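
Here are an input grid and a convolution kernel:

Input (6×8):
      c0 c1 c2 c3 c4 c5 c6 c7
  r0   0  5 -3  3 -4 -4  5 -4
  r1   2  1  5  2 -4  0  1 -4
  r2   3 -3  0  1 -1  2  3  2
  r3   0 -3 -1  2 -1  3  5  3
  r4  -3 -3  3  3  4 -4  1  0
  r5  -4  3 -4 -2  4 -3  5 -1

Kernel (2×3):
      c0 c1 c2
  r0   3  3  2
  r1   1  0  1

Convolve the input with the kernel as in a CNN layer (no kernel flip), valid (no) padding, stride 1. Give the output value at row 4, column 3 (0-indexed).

8

The receptive field on the input at this output position is [3 4 -4 / -2 4 -3]. Elementwise product with the kernel and sum: 3·3 + 4·3 + -4·2 + -2·1 + -3·1.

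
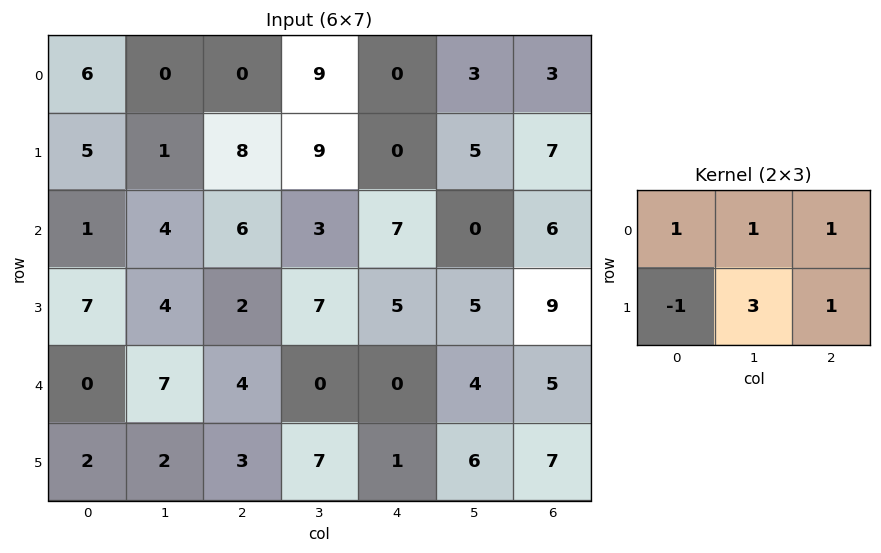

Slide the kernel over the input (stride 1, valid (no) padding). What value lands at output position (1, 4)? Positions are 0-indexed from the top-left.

11

The receptive field on the input at this output position is [0 5 7 / 7 0 6]. Elementwise product with the kernel and sum: 0·1 + 5·1 + 7·1 + 7·-1 + 0·3 + 6·1.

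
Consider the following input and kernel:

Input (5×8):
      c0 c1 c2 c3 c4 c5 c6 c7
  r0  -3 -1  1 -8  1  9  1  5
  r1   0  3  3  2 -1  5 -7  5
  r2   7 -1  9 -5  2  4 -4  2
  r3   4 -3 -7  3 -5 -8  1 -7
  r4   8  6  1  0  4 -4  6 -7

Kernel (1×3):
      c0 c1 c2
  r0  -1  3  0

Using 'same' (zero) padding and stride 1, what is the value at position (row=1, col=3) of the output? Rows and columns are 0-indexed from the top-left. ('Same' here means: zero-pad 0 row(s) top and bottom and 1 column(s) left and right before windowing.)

The receptive field on the zero-padded input at this output position is [3 2 -1]. Elementwise product with the kernel and sum: 3·-1 + 2·3.

3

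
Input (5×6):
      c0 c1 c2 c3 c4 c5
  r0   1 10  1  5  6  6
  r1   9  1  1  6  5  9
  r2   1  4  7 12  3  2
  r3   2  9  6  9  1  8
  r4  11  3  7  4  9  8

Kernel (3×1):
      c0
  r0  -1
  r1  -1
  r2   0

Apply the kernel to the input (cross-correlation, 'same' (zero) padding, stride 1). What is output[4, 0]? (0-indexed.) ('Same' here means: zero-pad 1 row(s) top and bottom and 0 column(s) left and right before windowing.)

The receptive field on the zero-padded input at this output position is [2 / 11 / 0]. Elementwise product with the kernel and sum: 2·-1 + 11·-1.

-13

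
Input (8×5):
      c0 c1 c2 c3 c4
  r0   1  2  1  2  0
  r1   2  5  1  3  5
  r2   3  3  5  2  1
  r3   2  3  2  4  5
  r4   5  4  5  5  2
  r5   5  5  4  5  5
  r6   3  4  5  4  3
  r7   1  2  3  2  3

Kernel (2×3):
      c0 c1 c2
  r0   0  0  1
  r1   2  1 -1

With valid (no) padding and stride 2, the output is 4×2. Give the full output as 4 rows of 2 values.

Output[0,0]: The receptive field on the input at this output position is [1 2 1 / 2 5 1]. Elementwise product with the kernel and sum: 1·1 + 2·2 + 5·1 + 1·-1.
Output[0,1]: The receptive field on the input at this output position is [1 2 0 / 1 3 5]. Elementwise product with the kernel and sum: 0·1 + 1·2 + 3·1 + 5·-1.

9 0
10 4
16 10
6 8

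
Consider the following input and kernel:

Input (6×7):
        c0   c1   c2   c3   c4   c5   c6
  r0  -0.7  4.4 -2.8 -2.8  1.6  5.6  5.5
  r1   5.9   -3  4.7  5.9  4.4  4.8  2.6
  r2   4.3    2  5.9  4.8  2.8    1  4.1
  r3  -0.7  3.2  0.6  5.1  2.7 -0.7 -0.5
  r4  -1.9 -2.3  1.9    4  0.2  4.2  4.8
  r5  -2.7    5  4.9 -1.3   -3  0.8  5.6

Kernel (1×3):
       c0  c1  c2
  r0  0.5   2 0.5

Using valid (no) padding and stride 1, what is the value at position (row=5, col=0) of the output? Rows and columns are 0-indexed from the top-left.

11.1

The receptive field on the input at this output position is [-2.7 5 4.9]. Elementwise product with the kernel and sum: -2.7·0.5 + 5·2 + 4.9·0.5.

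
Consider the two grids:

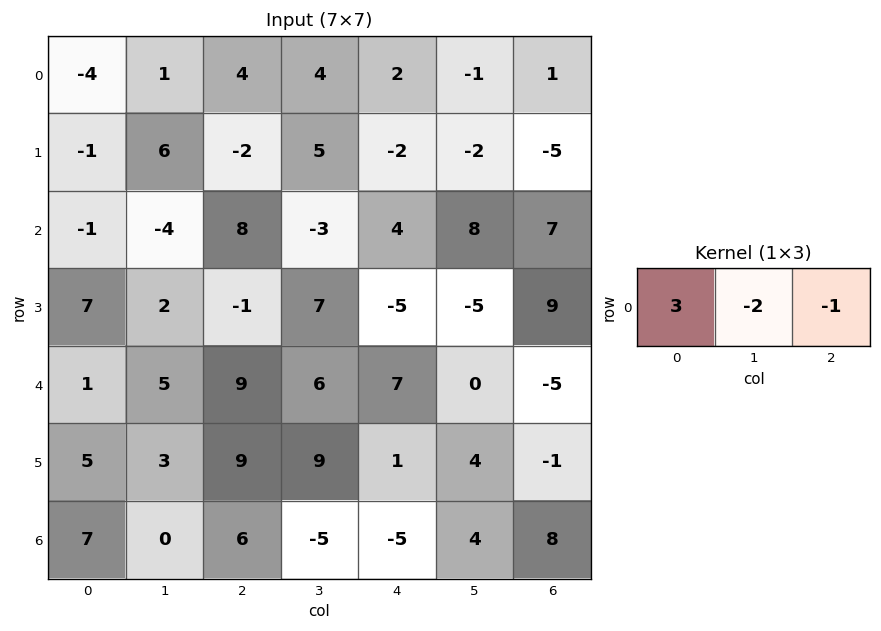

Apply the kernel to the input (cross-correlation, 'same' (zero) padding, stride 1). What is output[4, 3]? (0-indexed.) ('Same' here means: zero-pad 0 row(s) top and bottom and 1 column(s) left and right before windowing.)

8

The receptive field on the zero-padded input at this output position is [9 6 7]. Elementwise product with the kernel and sum: 9·3 + 6·-2 + 7·-1.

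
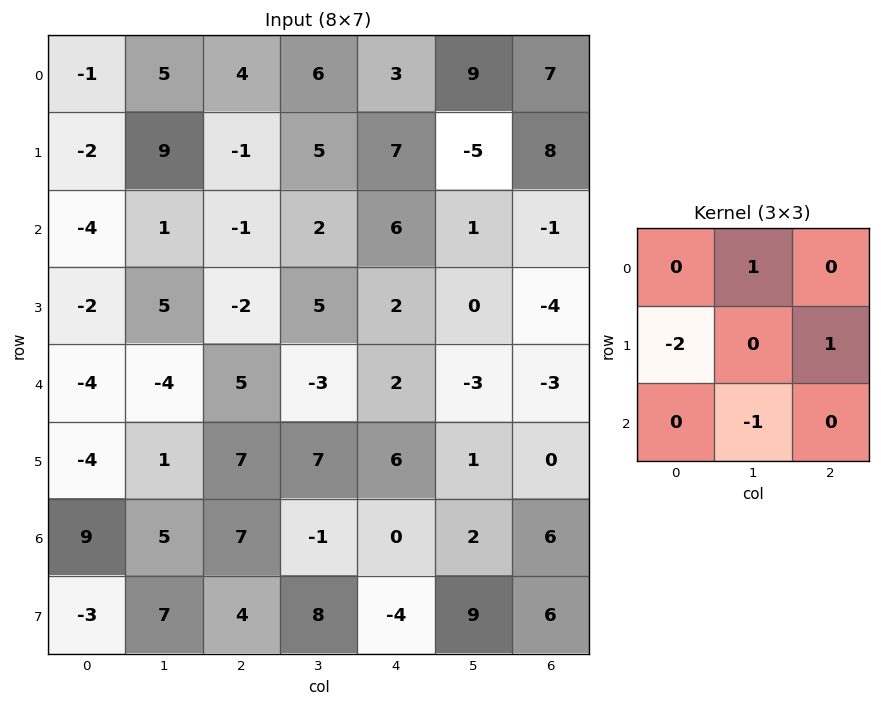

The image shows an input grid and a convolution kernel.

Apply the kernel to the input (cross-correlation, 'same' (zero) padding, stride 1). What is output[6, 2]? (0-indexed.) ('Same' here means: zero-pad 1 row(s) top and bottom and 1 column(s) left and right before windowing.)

The receptive field on the zero-padded input at this output position is [1 7 7 / 5 7 -1 / 7 4 8]. Elementwise product with the kernel and sum: 7·1 + 5·-2 + -1·1 + 4·-1.

-8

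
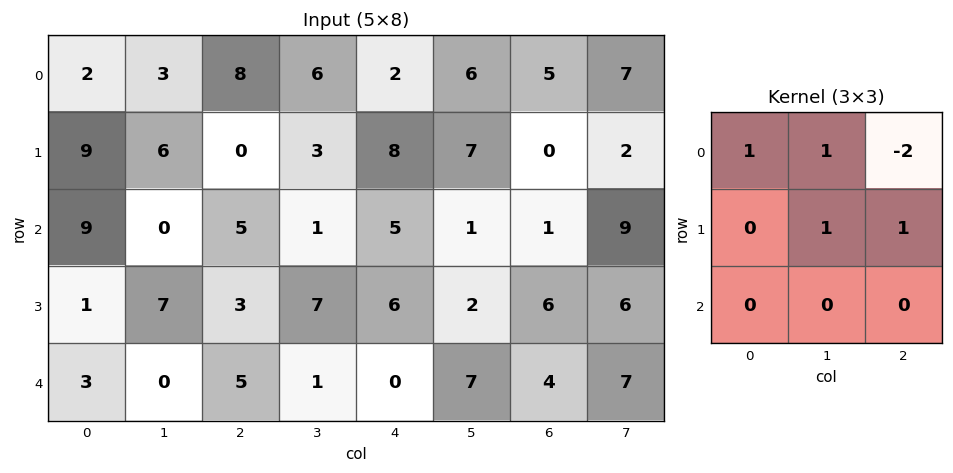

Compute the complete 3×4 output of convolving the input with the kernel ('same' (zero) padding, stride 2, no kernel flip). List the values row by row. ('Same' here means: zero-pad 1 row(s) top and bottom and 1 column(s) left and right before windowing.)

Output[0,0]: The receptive field on the zero-padded input at this output position is [0 0 0 / 0 2 3 / 0 9 6]. Elementwise product with the kernel and sum: 0·1 + 0·1 + 0·-2 + 2·1 + 3·1.

5 14 8 12
6 6 3 13
-10 2 16 7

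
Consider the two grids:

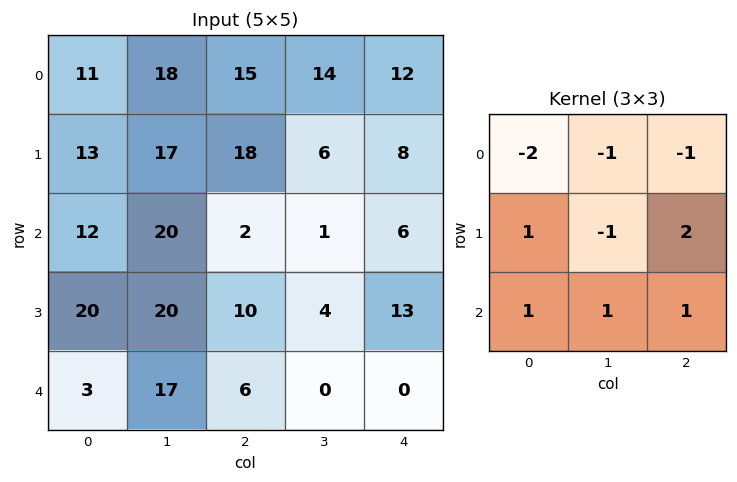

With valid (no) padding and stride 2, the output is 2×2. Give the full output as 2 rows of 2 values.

11 -19
0 27

Output[0,0]: The receptive field on the input at this output position is [11 18 15 / 13 17 18 / 12 20 2]. Elementwise product with the kernel and sum: 11·-2 + 18·-1 + 15·-1 + 13·1 + 17·-1 + 18·2 + 12·1 + 20·1 + 2·1.
Output[0,1]: The receptive field on the input at this output position is [15 14 12 / 18 6 8 / 2 1 6]. Elementwise product with the kernel and sum: 15·-2 + 14·-1 + 12·-1 + 18·1 + 6·-1 + 8·2 + 2·1 + 1·1 + 6·1.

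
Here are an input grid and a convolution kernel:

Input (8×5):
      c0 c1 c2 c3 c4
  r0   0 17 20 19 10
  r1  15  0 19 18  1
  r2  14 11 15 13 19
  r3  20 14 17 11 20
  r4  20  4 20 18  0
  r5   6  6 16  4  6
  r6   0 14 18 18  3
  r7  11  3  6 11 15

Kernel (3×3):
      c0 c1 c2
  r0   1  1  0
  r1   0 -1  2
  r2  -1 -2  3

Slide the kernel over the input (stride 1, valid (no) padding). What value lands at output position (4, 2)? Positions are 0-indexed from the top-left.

1

The receptive field on the input at this output position is [20 18 0 / 16 4 6 / 18 18 3]. Elementwise product with the kernel and sum: 20·1 + 18·1 + 4·-1 + 6·2 + 18·-1 + 18·-2 + 3·3.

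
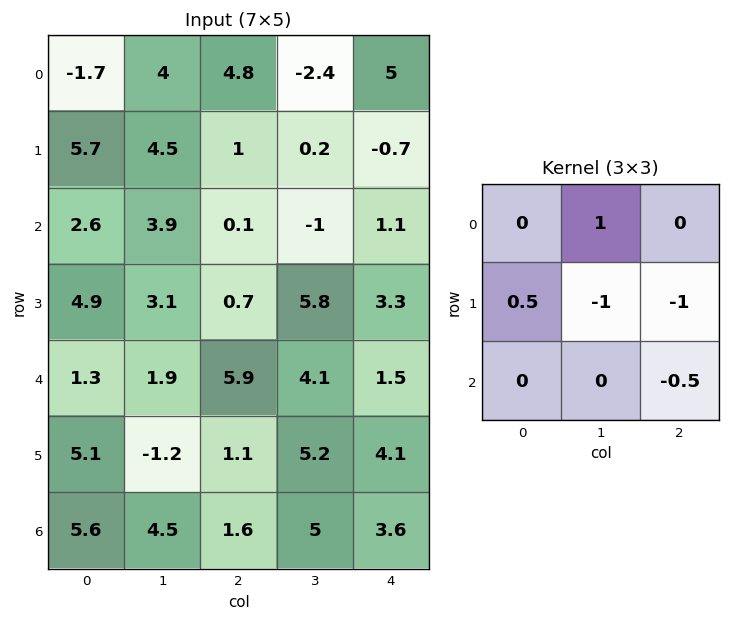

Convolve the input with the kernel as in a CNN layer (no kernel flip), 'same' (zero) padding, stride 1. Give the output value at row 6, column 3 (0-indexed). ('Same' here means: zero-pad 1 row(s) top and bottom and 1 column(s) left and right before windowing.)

-2.6

The receptive field on the zero-padded input at this output position is [1.1 5.2 4.1 / 1.6 5 3.6 / 0 0 0]. Elementwise product with the kernel and sum: 5.2·1 + 1.6·0.5 + 5·-1 + 3.6·-1 + 0·-0.5.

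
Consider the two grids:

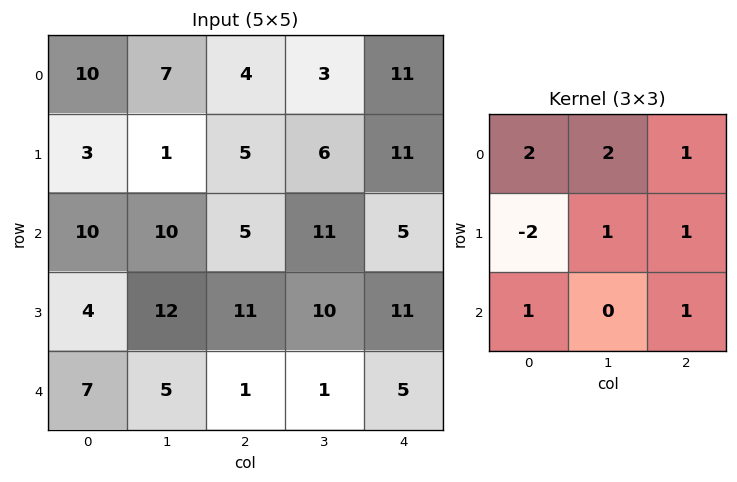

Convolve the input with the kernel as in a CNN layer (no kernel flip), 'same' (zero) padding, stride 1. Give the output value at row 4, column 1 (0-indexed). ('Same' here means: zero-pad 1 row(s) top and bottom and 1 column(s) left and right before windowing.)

The receptive field on the zero-padded input at this output position is [4 12 11 / 7 5 1 / 0 0 0]. Elementwise product with the kernel and sum: 4·2 + 12·2 + 11·1 + 7·-2 + 5·1 + 1·1 + 0·1 + 0·1.

35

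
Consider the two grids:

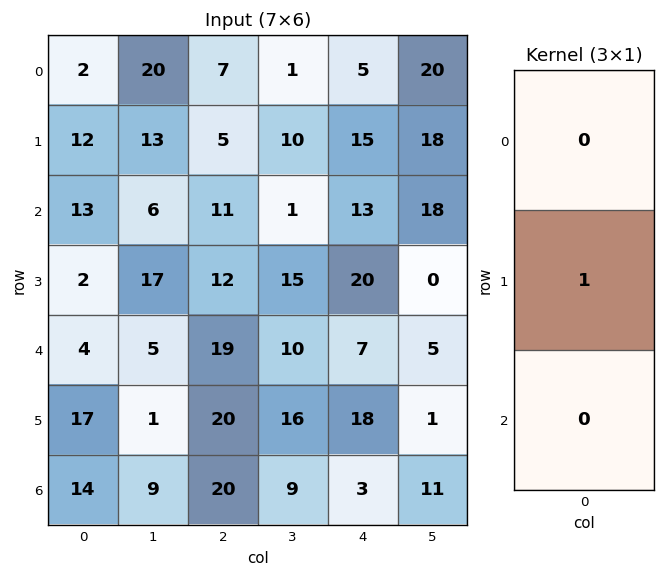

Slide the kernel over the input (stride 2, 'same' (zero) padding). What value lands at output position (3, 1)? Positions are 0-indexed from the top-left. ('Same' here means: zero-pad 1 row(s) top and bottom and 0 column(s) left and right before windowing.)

The receptive field on the zero-padded input at this output position is [20 / 20 / 0]. Elementwise product with the kernel and sum: 20·1.

20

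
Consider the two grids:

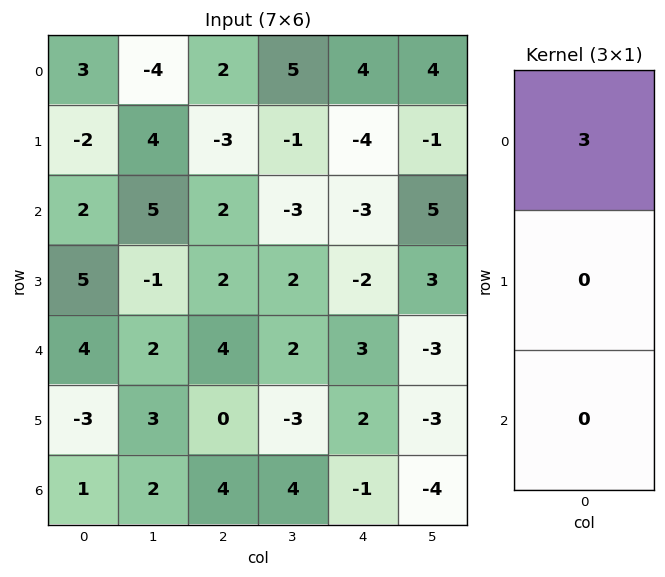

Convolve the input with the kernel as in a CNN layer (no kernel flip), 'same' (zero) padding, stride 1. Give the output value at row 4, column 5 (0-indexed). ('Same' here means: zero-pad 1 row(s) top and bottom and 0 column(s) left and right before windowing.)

The receptive field on the zero-padded input at this output position is [3 / -3 / -3]. Elementwise product with the kernel and sum: 3·3.

9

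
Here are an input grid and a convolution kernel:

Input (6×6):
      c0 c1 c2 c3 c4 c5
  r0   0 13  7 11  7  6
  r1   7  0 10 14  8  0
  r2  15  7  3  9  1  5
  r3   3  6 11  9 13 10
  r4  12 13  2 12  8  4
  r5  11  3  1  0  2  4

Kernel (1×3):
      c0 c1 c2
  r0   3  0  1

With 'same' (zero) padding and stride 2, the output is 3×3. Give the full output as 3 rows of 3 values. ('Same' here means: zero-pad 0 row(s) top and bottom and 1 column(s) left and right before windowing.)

13 50 39
7 30 32
13 51 40

Output[0,0]: The receptive field on the zero-padded input at this output position is [0 0 13]. Elementwise product with the kernel and sum: 0·3 + 13·1.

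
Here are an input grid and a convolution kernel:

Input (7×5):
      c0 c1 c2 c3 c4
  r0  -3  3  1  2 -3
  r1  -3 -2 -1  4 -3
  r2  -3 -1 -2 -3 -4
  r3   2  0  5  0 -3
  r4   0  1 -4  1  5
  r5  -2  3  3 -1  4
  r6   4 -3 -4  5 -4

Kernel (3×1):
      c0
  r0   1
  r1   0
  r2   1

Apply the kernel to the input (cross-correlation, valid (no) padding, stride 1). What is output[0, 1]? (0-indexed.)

2

The receptive field on the input at this output position is [3 / -2 / -1]. Elementwise product with the kernel and sum: 3·1 + -1·1.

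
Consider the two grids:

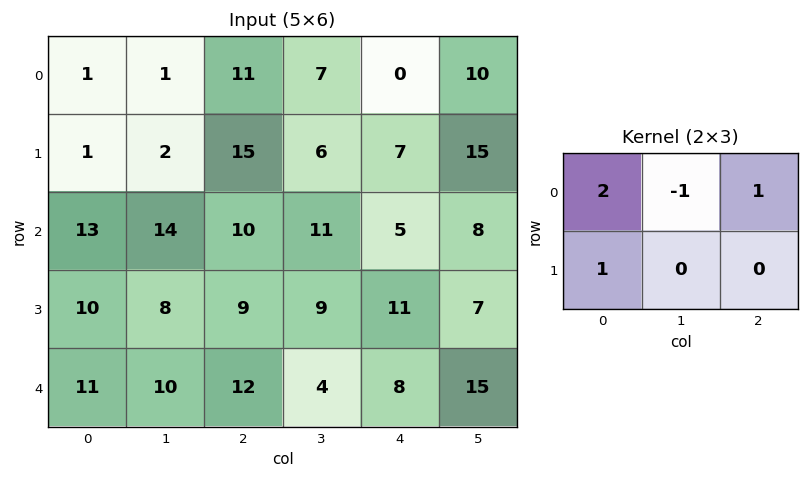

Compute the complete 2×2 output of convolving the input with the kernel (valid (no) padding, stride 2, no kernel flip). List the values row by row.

Output[0,0]: The receptive field on the input at this output position is [1 1 11 / 1 2 15]. Elementwise product with the kernel and sum: 1·2 + 1·-1 + 11·1 + 1·1.
Output[0,1]: The receptive field on the input at this output position is [11 7 0 / 15 6 7]. Elementwise product with the kernel and sum: 11·2 + 7·-1 + 0·1 + 15·1.

13 30
32 23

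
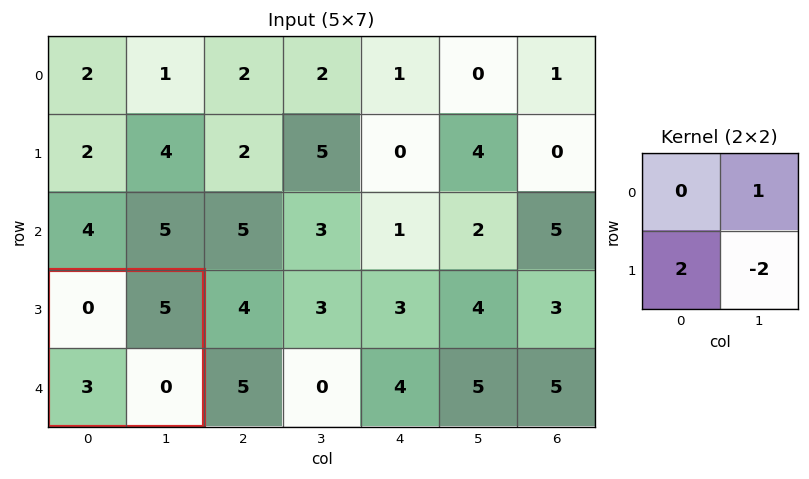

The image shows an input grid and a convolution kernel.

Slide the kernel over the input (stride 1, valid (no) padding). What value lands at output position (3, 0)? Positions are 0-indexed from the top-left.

11

The receptive field on the input at this output position is [0 5 / 3 0]. Elementwise product with the kernel and sum: 5·1 + 3·2 + 0·-2.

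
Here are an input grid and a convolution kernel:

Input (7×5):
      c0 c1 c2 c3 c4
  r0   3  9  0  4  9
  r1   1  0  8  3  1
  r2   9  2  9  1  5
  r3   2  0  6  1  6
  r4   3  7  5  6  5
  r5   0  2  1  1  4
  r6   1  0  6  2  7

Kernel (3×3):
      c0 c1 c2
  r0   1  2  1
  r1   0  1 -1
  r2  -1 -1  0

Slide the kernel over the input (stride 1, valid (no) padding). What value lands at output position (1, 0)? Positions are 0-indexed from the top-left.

0

The receptive field on the input at this output position is [1 0 8 / 9 2 9 / 2 0 6]. Elementwise product with the kernel and sum: 1·1 + 0·2 + 8·1 + 2·1 + 9·-1 + 2·-1 + 0·-1.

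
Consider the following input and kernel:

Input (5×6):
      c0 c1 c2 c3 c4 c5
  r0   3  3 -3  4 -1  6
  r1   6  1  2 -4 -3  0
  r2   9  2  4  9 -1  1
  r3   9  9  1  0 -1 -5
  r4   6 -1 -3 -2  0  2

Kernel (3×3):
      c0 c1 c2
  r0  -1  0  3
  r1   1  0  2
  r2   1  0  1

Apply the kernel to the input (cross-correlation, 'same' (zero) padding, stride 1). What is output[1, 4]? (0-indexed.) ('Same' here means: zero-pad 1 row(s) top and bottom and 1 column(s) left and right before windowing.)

The receptive field on the zero-padded input at this output position is [4 -1 6 / -4 -3 0 / 9 -1 1]. Elementwise product with the kernel and sum: 4·-1 + 6·3 + -4·1 + 0·2 + 9·1 + 1·1.

20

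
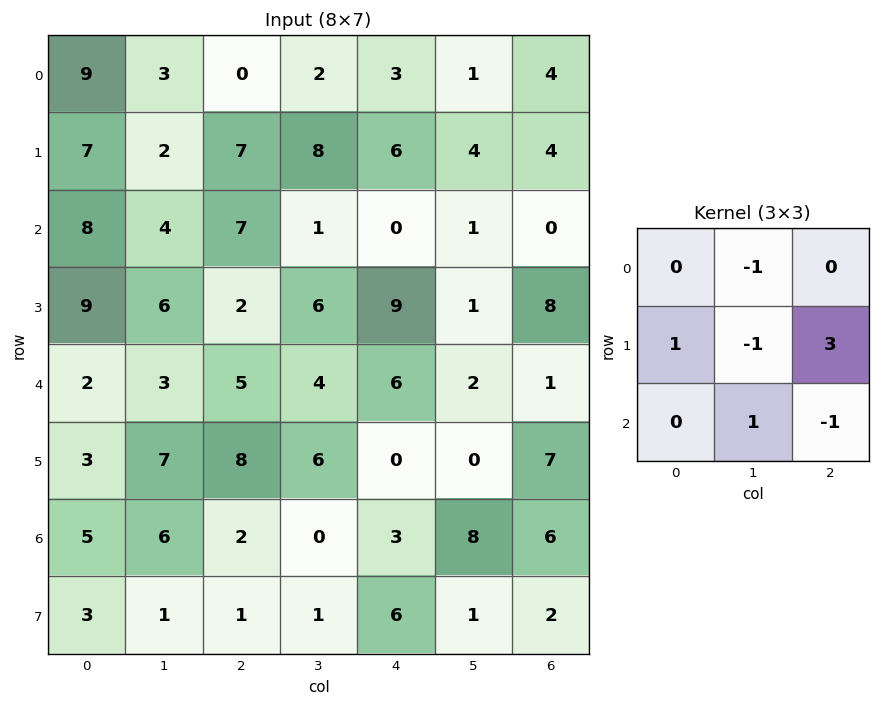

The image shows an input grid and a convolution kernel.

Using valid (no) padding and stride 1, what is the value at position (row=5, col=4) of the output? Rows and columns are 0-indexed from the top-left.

12

The receptive field on the input at this output position is [0 0 7 / 3 8 6 / 6 1 2]. Elementwise product with the kernel and sum: 0·-1 + 3·1 + 8·-1 + 6·3 + 1·1 + 2·-1.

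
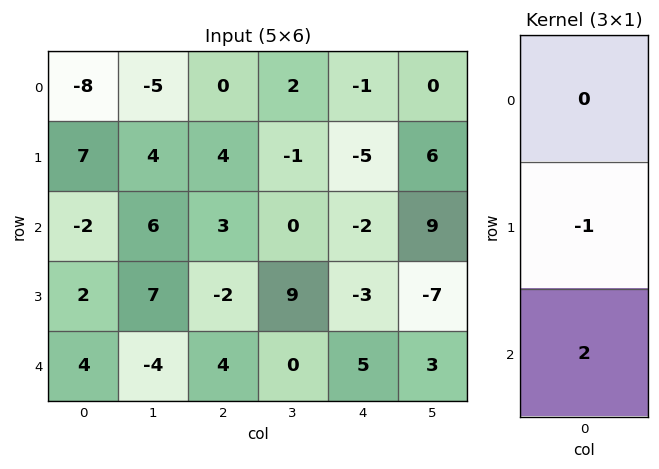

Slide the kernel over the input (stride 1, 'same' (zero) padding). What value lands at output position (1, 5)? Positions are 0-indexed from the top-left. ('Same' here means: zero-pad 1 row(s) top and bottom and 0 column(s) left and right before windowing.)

The receptive field on the zero-padded input at this output position is [0 / 6 / 9]. Elementwise product with the kernel and sum: 6·-1 + 9·2.

12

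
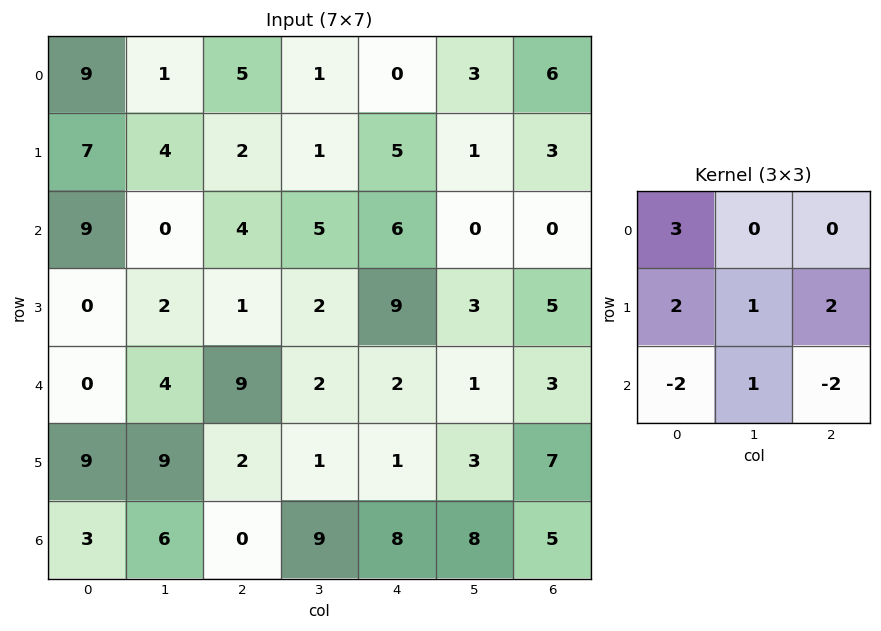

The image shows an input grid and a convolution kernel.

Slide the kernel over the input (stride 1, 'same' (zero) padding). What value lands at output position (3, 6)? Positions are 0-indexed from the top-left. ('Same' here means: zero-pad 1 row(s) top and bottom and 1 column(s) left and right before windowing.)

12

The receptive field on the zero-padded input at this output position is [0 0 0 / 3 5 0 / 1 3 0]. Elementwise product with the kernel and sum: 0·3 + 3·2 + 5·1 + 0·2 + 1·-2 + 3·1 + 0·-2.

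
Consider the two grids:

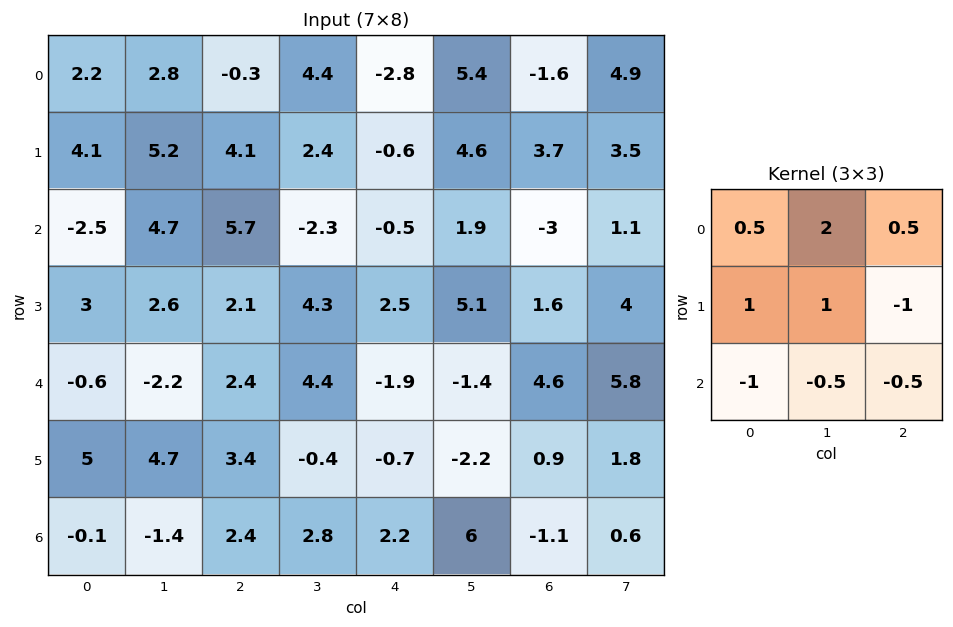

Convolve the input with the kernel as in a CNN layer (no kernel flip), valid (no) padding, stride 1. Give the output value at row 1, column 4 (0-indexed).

The receptive field on the input at this output position is [-0.6 4.6 3.7 / -0.5 1.9 -3 / 2.5 5.1 1.6]. Elementwise product with the kernel and sum: -0.6·0.5 + 4.6·2 + 3.7·0.5 + -0.5·1 + 1.9·1 + -3·-1 + 2.5·-1 + 5.1·-0.5 + 1.6·-0.5.

9.3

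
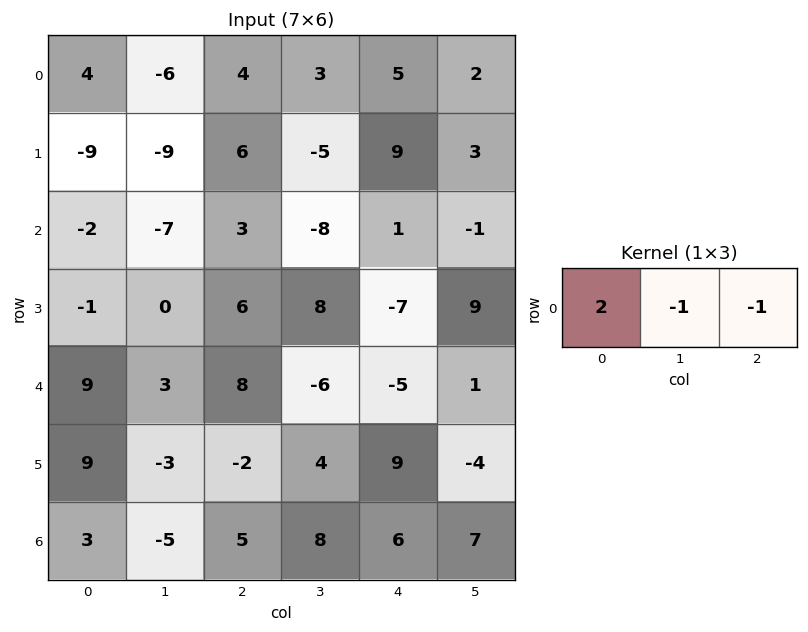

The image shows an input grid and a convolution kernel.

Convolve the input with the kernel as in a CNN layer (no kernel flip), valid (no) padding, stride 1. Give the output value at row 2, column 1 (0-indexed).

-9

The receptive field on the input at this output position is [-7 3 -8]. Elementwise product with the kernel and sum: -7·2 + 3·-1 + -8·-1.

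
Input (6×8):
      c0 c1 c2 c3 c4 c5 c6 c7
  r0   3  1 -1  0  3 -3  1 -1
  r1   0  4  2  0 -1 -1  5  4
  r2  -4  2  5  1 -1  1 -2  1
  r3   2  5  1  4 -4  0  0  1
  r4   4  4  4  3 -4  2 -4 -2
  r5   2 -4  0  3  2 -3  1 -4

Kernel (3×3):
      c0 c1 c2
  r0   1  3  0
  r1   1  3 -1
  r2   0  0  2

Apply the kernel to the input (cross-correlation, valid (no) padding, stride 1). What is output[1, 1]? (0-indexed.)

34

The receptive field on the input at this output position is [4 2 0 / 2 5 1 / 5 1 4]. Elementwise product with the kernel and sum: 4·1 + 2·3 + 2·1 + 5·3 + 1·-1 + 4·2.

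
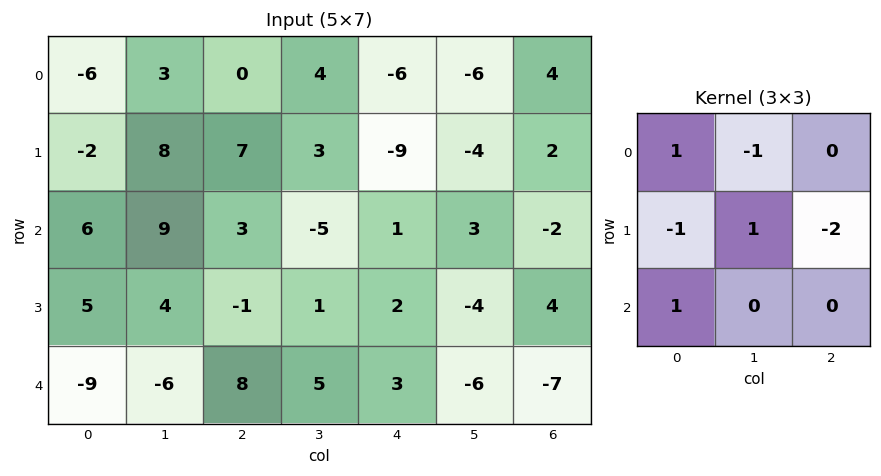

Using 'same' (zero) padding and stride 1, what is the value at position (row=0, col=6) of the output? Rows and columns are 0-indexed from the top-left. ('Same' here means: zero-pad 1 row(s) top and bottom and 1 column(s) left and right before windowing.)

The receptive field on the zero-padded input at this output position is [0 0 0 / -6 4 0 / -4 2 0]. Elementwise product with the kernel and sum: 0·1 + 0·-1 + -6·-1 + 4·1 + 0·-2 + -4·1.

6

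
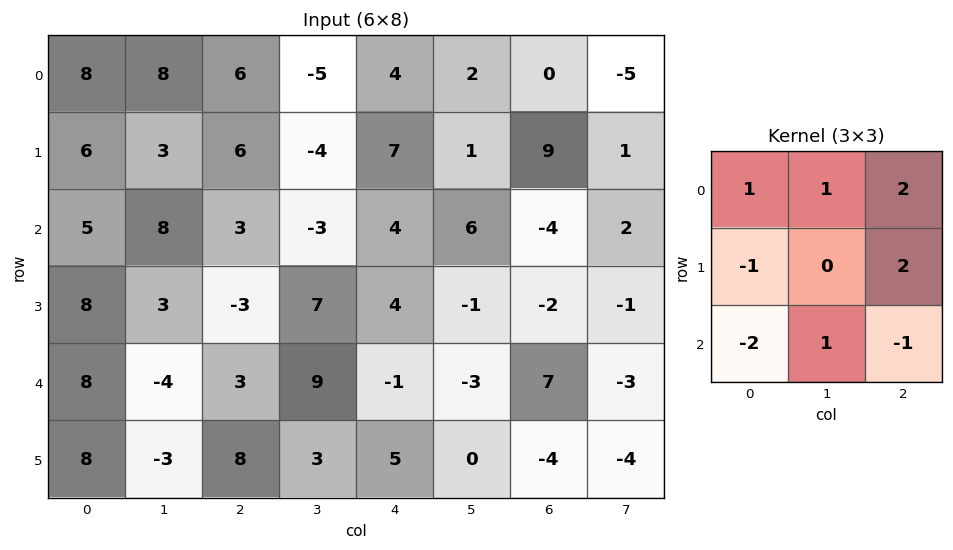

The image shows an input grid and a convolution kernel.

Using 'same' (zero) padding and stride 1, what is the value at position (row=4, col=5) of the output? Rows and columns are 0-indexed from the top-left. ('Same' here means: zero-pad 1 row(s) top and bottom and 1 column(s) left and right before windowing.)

8

The receptive field on the zero-padded input at this output position is [4 -1 -2 / -1 -3 7 / 5 0 -4]. Elementwise product with the kernel and sum: 4·1 + -1·1 + -2·2 + -1·-1 + 7·2 + 5·-2 + 0·1 + -4·-1.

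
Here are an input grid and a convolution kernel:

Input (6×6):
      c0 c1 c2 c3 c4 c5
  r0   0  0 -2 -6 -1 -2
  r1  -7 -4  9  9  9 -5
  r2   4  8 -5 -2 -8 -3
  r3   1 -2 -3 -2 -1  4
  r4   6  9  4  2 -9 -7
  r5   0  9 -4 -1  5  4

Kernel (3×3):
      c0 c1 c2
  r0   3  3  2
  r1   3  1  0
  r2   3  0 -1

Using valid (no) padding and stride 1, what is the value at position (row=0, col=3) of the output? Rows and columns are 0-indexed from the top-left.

The receptive field on the input at this output position is [-6 -1 -2 / 9 9 -5 / -2 -8 -3]. Elementwise product with the kernel and sum: -6·3 + -1·3 + -2·2 + 9·3 + 9·1 + -2·3 + -3·-1.

8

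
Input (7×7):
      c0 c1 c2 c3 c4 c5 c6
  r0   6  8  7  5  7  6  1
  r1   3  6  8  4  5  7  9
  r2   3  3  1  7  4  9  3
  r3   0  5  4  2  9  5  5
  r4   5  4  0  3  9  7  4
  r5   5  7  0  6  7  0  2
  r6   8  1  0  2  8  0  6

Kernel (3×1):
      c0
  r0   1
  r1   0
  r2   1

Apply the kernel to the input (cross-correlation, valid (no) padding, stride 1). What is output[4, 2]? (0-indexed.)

0

The receptive field on the input at this output position is [0 / 0 / 0]. Elementwise product with the kernel and sum: 0·1 + 0·1.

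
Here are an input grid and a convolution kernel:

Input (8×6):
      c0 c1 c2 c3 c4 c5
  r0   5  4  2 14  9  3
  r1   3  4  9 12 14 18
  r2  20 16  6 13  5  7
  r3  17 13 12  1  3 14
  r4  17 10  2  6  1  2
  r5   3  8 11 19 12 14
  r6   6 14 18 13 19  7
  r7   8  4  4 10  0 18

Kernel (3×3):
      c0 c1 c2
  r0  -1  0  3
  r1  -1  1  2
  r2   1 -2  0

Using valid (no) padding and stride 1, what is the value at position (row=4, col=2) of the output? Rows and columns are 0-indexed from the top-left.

25

The receptive field on the input at this output position is [2 6 1 / 11 19 12 / 18 13 19]. Elementwise product with the kernel and sum: 2·-1 + 1·3 + 11·-1 + 19·1 + 12·2 + 18·1 + 13·-2.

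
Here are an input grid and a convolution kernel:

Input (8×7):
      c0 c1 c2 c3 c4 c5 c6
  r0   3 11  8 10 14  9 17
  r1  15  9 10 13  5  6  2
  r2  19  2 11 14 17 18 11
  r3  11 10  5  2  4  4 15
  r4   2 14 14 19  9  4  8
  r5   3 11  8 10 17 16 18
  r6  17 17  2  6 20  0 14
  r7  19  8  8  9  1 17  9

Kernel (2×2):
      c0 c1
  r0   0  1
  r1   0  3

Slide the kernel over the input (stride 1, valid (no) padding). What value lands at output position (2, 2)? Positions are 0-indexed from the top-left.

The receptive field on the input at this output position is [11 14 / 5 2]. Elementwise product with the kernel and sum: 14·1 + 2·3.

20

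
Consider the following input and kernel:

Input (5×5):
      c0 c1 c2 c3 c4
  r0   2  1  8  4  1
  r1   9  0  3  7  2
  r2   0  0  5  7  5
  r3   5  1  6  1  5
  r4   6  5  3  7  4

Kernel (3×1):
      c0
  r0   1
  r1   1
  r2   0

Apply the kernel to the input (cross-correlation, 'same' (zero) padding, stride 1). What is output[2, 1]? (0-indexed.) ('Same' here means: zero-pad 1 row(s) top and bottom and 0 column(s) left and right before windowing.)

0

The receptive field on the zero-padded input at this output position is [0 / 0 / 1]. Elementwise product with the kernel and sum: 0·1 + 0·1.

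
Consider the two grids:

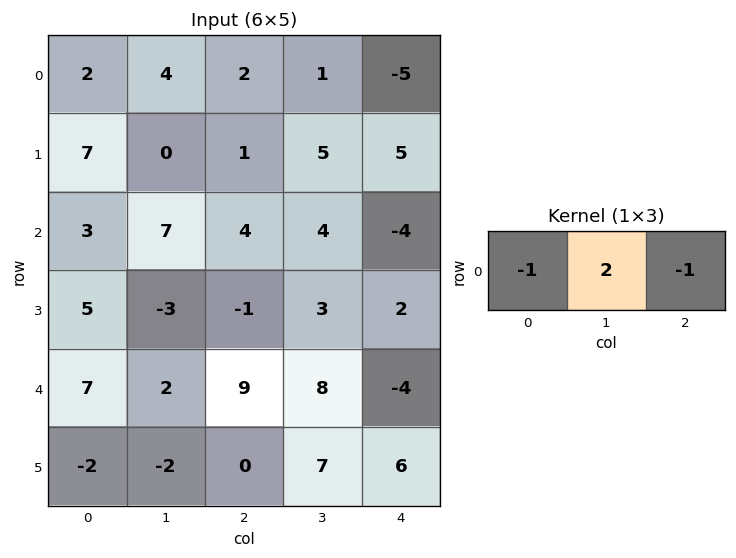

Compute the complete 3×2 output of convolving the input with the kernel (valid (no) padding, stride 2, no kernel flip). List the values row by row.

4 5
7 8
-12 11

Output[0,0]: The receptive field on the input at this output position is [2 4 2]. Elementwise product with the kernel and sum: 2·-1 + 4·2 + 2·-1.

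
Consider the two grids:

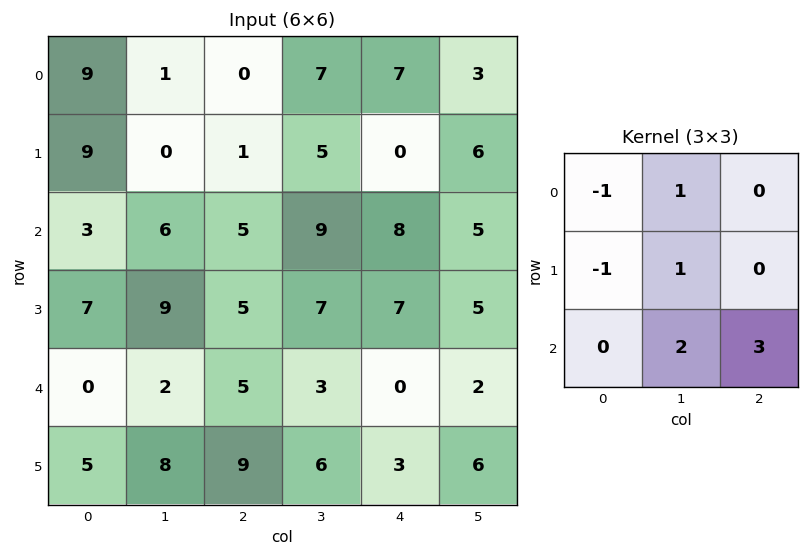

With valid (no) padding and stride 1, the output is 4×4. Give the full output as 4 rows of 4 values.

10 37 53 26
27 31 43 23
24 14 12 5
47 35 21 21

Output[0,0]: The receptive field on the input at this output position is [9 1 0 / 9 0 1 / 3 6 5]. Elementwise product with the kernel and sum: 9·-1 + 1·1 + 9·-1 + 0·1 + 6·2 + 5·3.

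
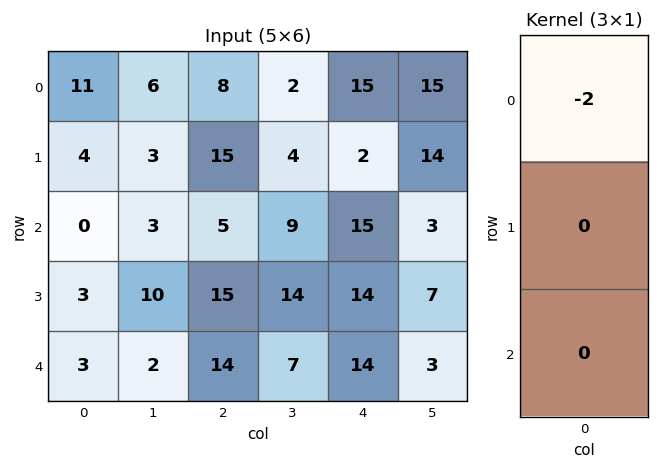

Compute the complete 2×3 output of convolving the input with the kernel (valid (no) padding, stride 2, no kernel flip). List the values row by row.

-22 -16 -30
0 -10 -30

Output[0,0]: The receptive field on the input at this output position is [11 / 4 / 0]. Elementwise product with the kernel and sum: 11·-2.
Output[0,1]: The receptive field on the input at this output position is [8 / 15 / 5]. Elementwise product with the kernel and sum: 8·-2.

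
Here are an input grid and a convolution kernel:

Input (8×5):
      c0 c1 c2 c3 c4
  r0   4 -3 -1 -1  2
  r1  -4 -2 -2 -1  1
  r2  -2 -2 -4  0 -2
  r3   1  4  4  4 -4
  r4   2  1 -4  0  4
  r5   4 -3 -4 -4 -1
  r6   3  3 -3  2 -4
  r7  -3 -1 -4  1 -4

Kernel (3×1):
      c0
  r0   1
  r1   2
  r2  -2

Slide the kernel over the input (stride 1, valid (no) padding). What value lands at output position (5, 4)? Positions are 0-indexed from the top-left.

The receptive field on the input at this output position is [-1 / -4 / -4]. Elementwise product with the kernel and sum: -1·1 + -4·2 + -4·-2.

-1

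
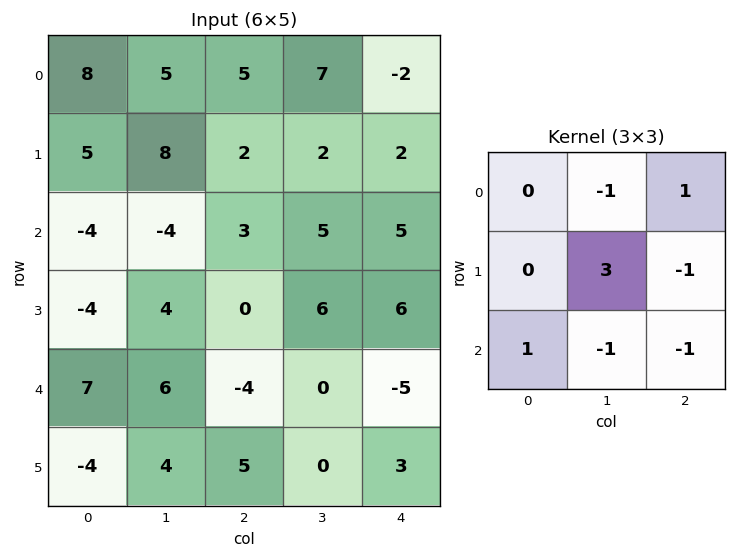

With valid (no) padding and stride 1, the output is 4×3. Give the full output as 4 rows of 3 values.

Output[0,0]: The receptive field on the input at this output position is [8 5 5 / 5 8 2 / -4 -4 3]. Elementwise product with the kernel and sum: 5·-1 + 5·1 + 8·3 + 2·-1 + -4·1 + -4·-1 + 3·-1.
Output[0,1]: The receptive field on the input at this output position is [5 5 7 / 8 2 2 / -4 3 5]. Elementwise product with the kernel and sum: 5·-1 + 7·1 + 2·3 + 2·-1 + -4·1 + 3·-1 + 5·-1.

19 -6 -12
-29 2 -2
24 6 13
5 -7 7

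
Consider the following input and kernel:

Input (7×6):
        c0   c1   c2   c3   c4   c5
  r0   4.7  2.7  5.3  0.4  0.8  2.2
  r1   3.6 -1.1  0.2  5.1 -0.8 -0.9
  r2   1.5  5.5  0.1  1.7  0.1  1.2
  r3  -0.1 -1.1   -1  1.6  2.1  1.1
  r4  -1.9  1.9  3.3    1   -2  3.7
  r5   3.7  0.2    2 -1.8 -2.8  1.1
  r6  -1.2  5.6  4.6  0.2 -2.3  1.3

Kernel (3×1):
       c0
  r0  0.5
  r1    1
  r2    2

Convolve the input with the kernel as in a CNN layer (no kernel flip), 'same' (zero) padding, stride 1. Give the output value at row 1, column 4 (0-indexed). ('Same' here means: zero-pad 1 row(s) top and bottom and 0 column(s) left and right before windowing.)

The receptive field on the zero-padded input at this output position is [0.8 / -0.8 / 0.1]. Elementwise product with the kernel and sum: 0.8·0.5 + -0.8·1 + 0.1·2.

-0.2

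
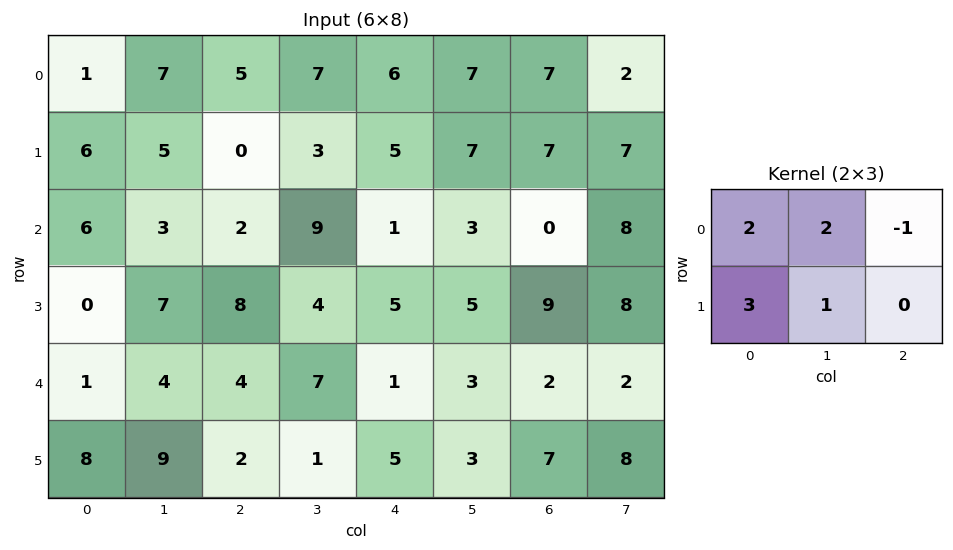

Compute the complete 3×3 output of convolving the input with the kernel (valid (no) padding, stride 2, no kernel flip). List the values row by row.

34 21 41
23 49 28
39 28 24

Output[0,0]: The receptive field on the input at this output position is [1 7 5 / 6 5 0]. Elementwise product with the kernel and sum: 1·2 + 7·2 + 5·-1 + 6·3 + 5·1.
Output[0,1]: The receptive field on the input at this output position is [5 7 6 / 0 3 5]. Elementwise product with the kernel and sum: 5·2 + 7·2 + 6·-1 + 0·3 + 3·1.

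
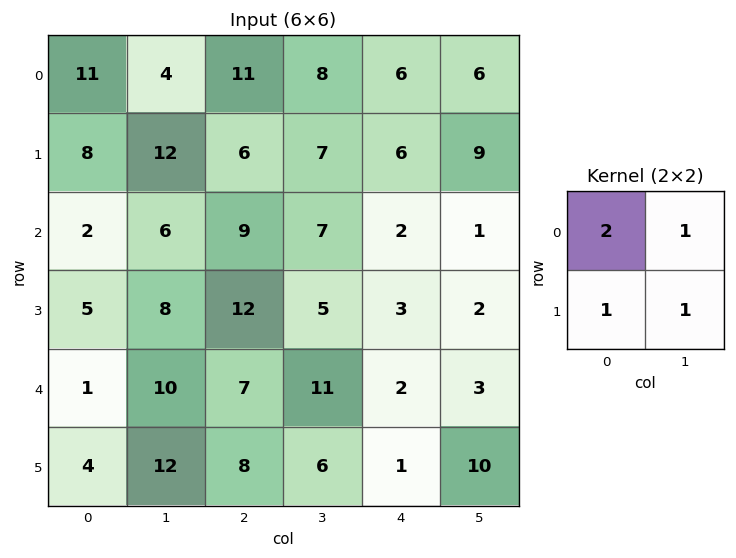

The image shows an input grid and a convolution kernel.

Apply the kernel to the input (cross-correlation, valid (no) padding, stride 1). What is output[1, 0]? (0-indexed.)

36

The receptive field on the input at this output position is [8 12 / 2 6]. Elementwise product with the kernel and sum: 8·2 + 12·1 + 2·1 + 6·1.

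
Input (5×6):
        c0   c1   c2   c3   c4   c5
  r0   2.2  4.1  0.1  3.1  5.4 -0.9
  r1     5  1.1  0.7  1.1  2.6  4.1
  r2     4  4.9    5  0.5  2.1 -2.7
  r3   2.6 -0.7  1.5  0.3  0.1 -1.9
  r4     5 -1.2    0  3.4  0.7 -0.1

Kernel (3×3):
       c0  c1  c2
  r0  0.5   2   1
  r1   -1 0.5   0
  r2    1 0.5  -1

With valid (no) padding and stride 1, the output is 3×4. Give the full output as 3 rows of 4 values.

Output[0,0]: The receptive field on the input at this output position is [2.2 4.1 0.1 / 5 1.1 0.7 / 4 4.9 5]. Elementwise product with the kernel and sum: 2.2·0.5 + 4.1·2 + 0.1·1 + 5·-1 + 1.1·0.5 + 4·1 + 4.9·0.5 + 5·-1.
Output[0,1]: The receptive field on the input at this output position is [4.1 0.1 3.1 / 1.1 0.7 1.1 / 4.9 5 0.5]. Elementwise product with the kernel and sum: 4.1·0.5 + 0.1·2 + 3.1·1 + 1.1·-1 + 0.7·0.5 + 4.9·1 + 5·0.5 + 0.5·-1.

6.4 11.5 14.65 15.9
4.6 0.4 1.95 12.65
18.25 9.8 5.25 5.35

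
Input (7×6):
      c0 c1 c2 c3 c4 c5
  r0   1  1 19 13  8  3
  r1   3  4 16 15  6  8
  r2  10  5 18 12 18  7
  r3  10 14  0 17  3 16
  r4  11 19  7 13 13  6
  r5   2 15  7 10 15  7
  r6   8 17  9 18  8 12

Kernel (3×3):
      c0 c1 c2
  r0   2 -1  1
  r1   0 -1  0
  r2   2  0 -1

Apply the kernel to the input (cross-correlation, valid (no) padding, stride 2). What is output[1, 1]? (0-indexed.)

26

The receptive field on the input at this output position is [18 12 18 / 0 17 3 / 7 13 13]. Elementwise product with the kernel and sum: 18·2 + 12·-1 + 18·1 + 17·-1 + 7·2 + 13·-1.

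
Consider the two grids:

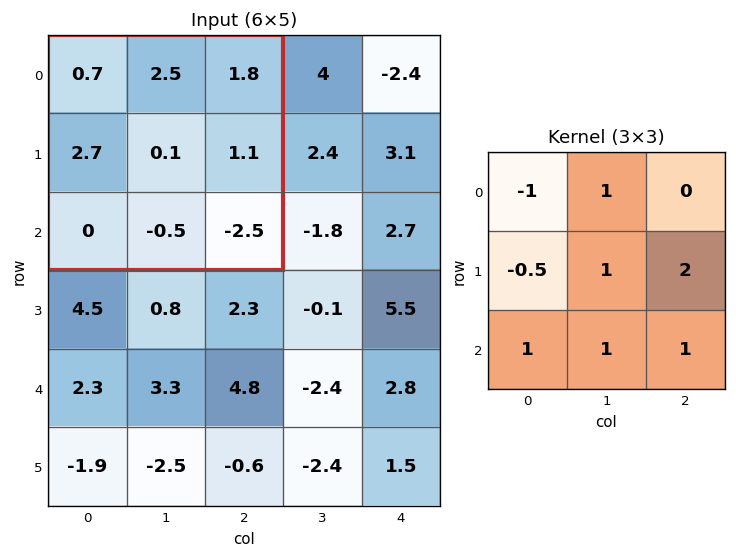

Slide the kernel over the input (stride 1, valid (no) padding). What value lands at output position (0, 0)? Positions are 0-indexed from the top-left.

The receptive field on the input at this output position is [0.7 2.5 1.8 / 2.7 0.1 1.1 / 0 -0.5 -2.5]. Elementwise product with the kernel and sum: 0.7·-1 + 2.5·1 + 2.7·-0.5 + 0.1·1 + 1.1·2 + 0·1 + -0.5·1 + -2.5·1.

-0.25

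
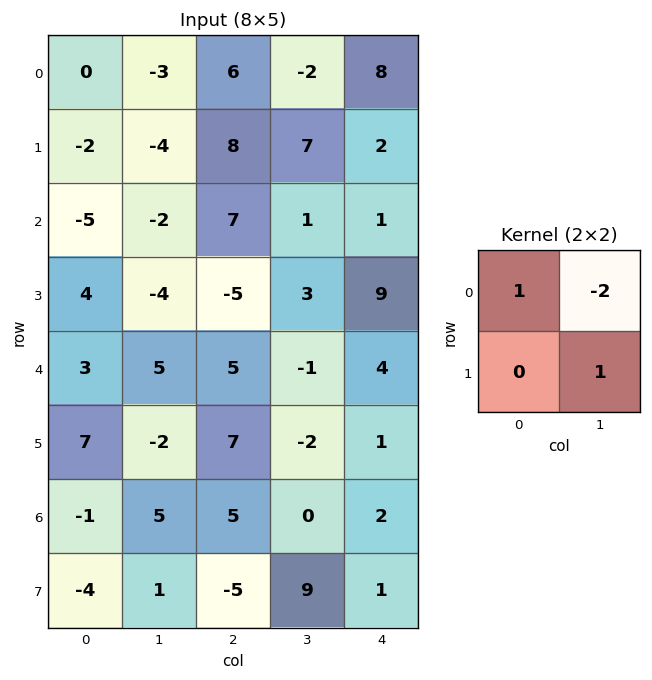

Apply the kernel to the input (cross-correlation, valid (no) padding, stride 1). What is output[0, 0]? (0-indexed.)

2

The receptive field on the input at this output position is [0 -3 / -2 -4]. Elementwise product with the kernel and sum: 0·1 + -3·-2 + -4·1.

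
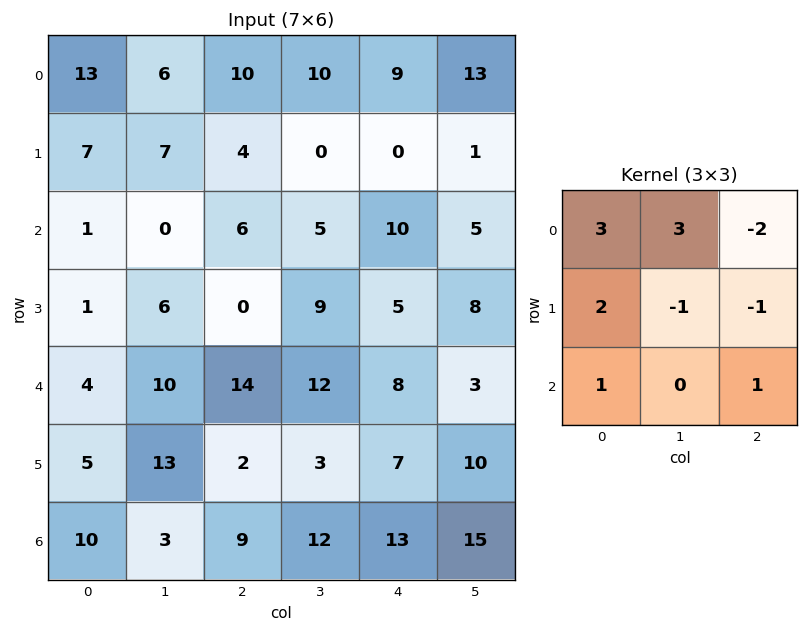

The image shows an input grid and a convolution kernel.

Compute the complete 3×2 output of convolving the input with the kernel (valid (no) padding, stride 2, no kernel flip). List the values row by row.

47 66
5 21
28 78

Output[0,0]: The receptive field on the input at this output position is [13 6 10 / 7 7 4 / 1 0 6]. Elementwise product with the kernel and sum: 13·3 + 6·3 + 10·-2 + 7·2 + 7·-1 + 4·-1 + 1·1 + 6·1.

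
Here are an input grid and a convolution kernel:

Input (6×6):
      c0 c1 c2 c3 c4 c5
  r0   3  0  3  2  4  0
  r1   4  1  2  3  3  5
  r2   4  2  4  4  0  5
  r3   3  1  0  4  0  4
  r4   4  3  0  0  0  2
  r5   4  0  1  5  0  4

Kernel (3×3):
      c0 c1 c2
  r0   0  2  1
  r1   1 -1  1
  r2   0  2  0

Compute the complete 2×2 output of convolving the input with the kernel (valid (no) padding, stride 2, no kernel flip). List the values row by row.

Output[0,0]: The receptive field on the input at this output position is [3 0 3 / 4 1 2 / 4 2 4]. Elementwise product with the kernel and sum: 0·2 + 3·1 + 4·1 + 1·-1 + 2·1 + 2·2.
Output[0,1]: The receptive field on the input at this output position is [3 2 4 / 2 3 3 / 4 4 0]. Elementwise product with the kernel and sum: 2·2 + 4·1 + 2·1 + 3·-1 + 3·1 + 4·2.

12 18
16 4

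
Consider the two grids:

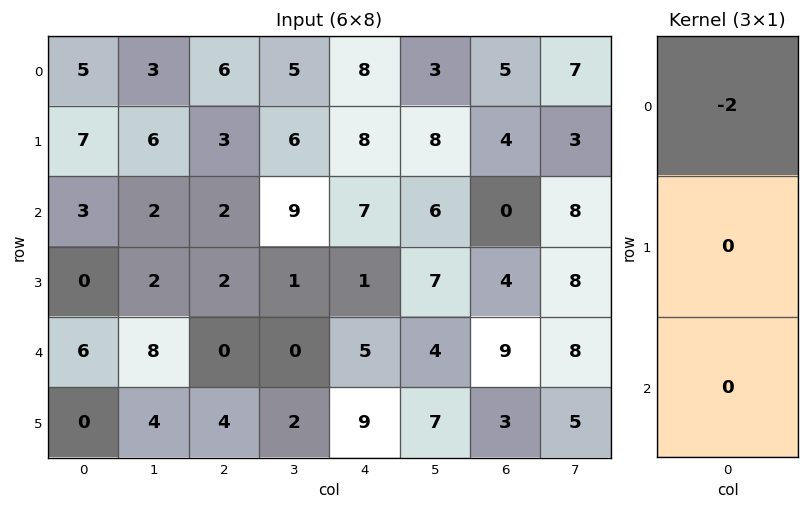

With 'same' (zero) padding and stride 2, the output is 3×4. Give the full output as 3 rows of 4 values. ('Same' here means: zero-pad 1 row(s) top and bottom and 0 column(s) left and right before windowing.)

0 0 0 0
-14 -6 -16 -8
0 -4 -2 -8

Output[0,0]: The receptive field on the zero-padded input at this output position is [0 / 5 / 7]. Elementwise product with the kernel and sum: 0·-2.
Output[0,1]: The receptive field on the zero-padded input at this output position is [0 / 6 / 3]. Elementwise product with the kernel and sum: 0·-2.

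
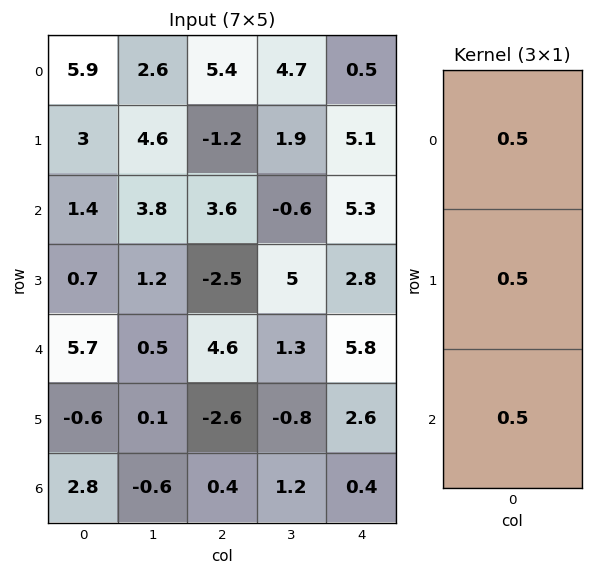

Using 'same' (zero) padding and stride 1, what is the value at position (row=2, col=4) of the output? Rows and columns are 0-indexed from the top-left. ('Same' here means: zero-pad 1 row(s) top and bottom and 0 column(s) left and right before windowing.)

The receptive field on the zero-padded input at this output position is [5.1 / 5.3 / 2.8]. Elementwise product with the kernel and sum: 5.1·0.5 + 5.3·0.5 + 2.8·0.5.

6.6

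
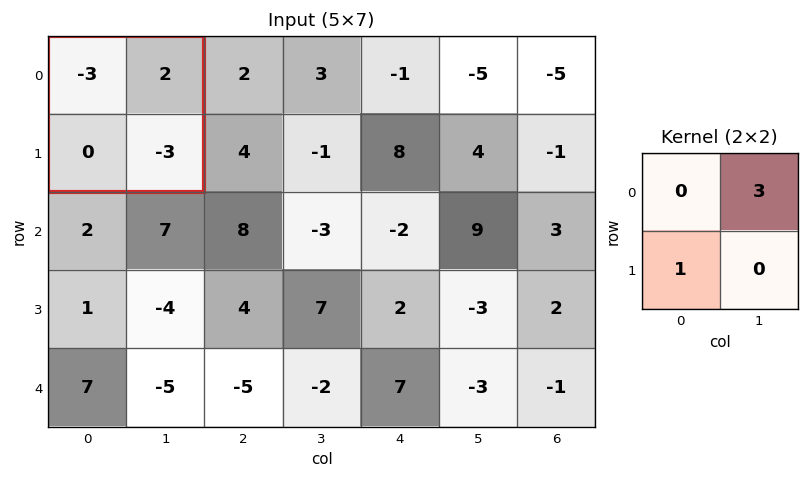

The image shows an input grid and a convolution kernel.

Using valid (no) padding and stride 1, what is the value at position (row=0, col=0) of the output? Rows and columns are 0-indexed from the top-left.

The receptive field on the input at this output position is [-3 2 / 0 -3]. Elementwise product with the kernel and sum: 2·3 + 0·1.

6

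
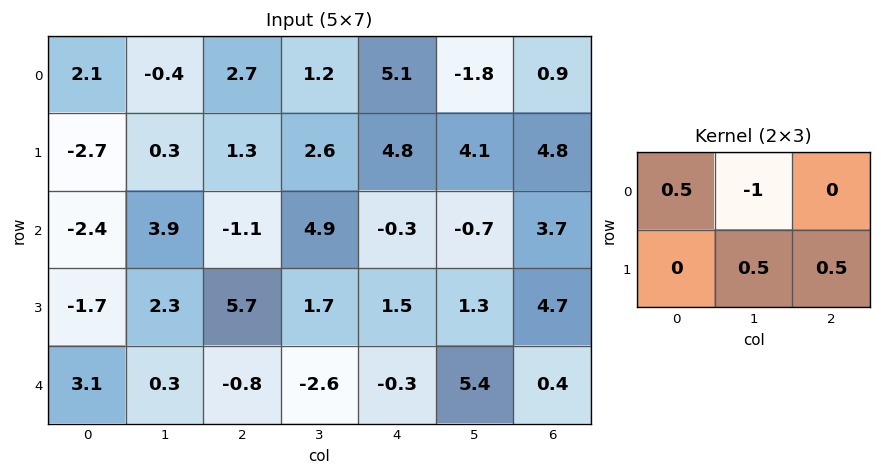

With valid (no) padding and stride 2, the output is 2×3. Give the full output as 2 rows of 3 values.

Output[0,0]: The receptive field on the input at this output position is [2.1 -0.4 2.7 / -2.7 0.3 1.3]. Elementwise product with the kernel and sum: 2.1·0.5 + -0.4·-1 + 0.3·0.5 + 1.3·0.5.
Output[0,1]: The receptive field on the input at this output position is [2.7 1.2 5.1 / 1.3 2.6 4.8]. Elementwise product with the kernel and sum: 2.7·0.5 + 1.2·-1 + 2.6·0.5 + 4.8·0.5.

2.25 3.85 8.8
-1.1 -3.85 3.55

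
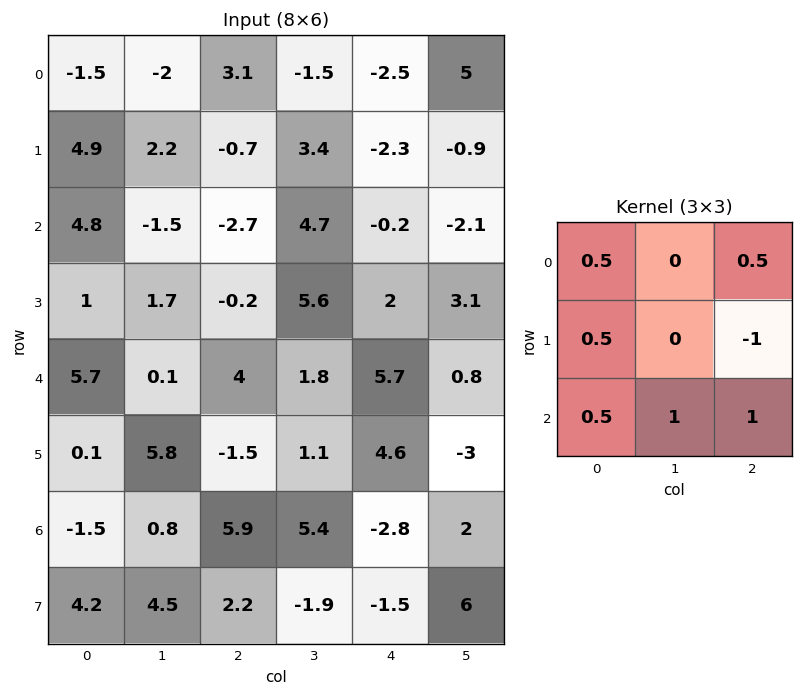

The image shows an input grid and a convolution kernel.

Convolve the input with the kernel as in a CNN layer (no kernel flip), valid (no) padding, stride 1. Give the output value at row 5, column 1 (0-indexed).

The receptive field on the input at this output position is [5.8 -1.5 1.1 / 0.8 5.9 5.4 / 4.5 2.2 -1.9]. Elementwise product with the kernel and sum: 5.8·0.5 + 1.1·0.5 + 0.8·0.5 + 5.4·-1 + 4.5·0.5 + 2.2·1 + -1.9·1.

1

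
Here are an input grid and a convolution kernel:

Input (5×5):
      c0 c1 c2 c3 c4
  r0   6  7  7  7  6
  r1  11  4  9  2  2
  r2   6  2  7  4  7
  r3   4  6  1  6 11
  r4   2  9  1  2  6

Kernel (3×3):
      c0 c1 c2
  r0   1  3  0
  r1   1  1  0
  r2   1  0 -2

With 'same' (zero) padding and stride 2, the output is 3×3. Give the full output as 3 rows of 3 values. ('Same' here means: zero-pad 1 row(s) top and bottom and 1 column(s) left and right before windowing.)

Output[0,0]: The receptive field on the zero-padded input at this output position is [0 0 0 / 0 6 7 / 0 11 4]. Elementwise product with the kernel and sum: 0·1 + 0·3 + 0·1 + 6·1 + 0·1 + 4·-2.
Output[0,1]: The receptive field on the zero-padded input at this output position is [0 0 0 / 7 7 7 / 4 9 2]. Elementwise product with the kernel and sum: 0·1 + 0·3 + 7·1 + 7·1 + 4·1 + 2·-2.

-2 14 15
27 34 25
14 19 47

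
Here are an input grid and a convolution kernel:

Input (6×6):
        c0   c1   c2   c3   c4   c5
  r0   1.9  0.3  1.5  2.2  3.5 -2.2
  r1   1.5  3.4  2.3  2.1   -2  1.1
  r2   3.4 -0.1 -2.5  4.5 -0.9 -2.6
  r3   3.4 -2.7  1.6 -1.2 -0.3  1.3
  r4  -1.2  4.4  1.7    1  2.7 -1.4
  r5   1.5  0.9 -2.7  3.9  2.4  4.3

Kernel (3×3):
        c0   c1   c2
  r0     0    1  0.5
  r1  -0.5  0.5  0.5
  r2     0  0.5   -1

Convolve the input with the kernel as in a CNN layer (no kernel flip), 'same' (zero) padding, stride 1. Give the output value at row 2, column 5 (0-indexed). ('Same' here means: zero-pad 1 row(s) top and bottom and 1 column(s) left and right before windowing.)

The receptive field on the zero-padded input at this output position is [-2 1.1 0 / -0.9 -2.6 0 / -0.3 1.3 0]. Elementwise product with the kernel and sum: 1.1·1 + 0·0.5 + -0.9·-0.5 + -2.6·0.5 + 0·0.5 + 1.3·0.5 + 0·-1.

0.9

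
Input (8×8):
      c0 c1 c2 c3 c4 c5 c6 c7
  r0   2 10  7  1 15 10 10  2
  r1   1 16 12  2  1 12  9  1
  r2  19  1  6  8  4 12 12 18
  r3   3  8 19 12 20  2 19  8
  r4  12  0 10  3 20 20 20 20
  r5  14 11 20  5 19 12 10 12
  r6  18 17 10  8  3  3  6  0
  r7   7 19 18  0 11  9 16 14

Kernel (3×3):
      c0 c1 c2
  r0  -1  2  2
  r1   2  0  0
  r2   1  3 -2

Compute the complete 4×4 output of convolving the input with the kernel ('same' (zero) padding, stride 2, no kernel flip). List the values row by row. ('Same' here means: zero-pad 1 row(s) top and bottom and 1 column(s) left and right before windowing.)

-29 68 -17 57
27 55 108 75
42 115 76 110
33 146 88 67

Output[0,0]: The receptive field on the zero-padded input at this output position is [0 0 0 / 0 2 10 / 0 1 16]. Elementwise product with the kernel and sum: 0·-1 + 0·2 + 0·2 + 0·2 + 0·1 + 1·3 + 16·-2.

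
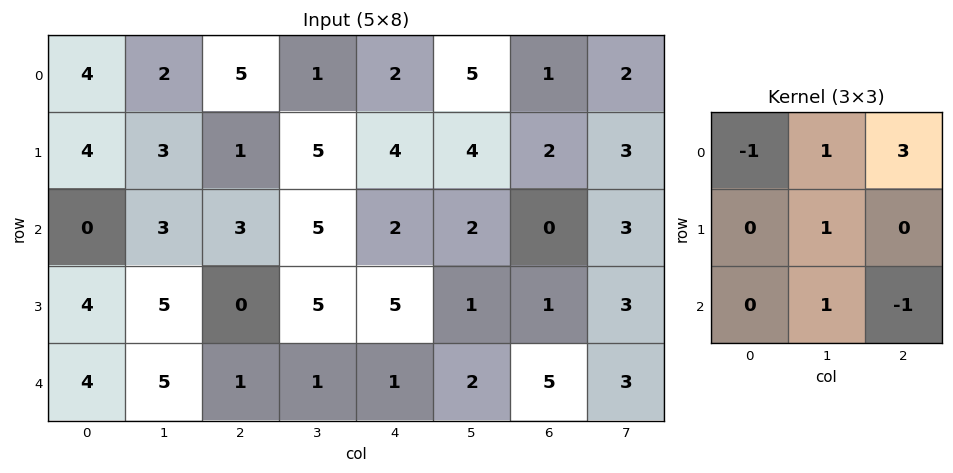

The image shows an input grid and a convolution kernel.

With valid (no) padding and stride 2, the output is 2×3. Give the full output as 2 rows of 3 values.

Output[0,0]: The receptive field on the input at this output position is [4 2 5 / 4 3 1 / 0 3 3]. Elementwise product with the kernel and sum: 4·-1 + 2·1 + 5·3 + 3·1 + 3·1 + 3·-1.
Output[0,1]: The receptive field on the input at this output position is [5 1 2 / 1 5 4 / 3 5 2]. Elementwise product with the kernel and sum: 5·-1 + 1·1 + 2·3 + 5·1 + 5·1 + 2·-1.

16 10 12
21 13 -2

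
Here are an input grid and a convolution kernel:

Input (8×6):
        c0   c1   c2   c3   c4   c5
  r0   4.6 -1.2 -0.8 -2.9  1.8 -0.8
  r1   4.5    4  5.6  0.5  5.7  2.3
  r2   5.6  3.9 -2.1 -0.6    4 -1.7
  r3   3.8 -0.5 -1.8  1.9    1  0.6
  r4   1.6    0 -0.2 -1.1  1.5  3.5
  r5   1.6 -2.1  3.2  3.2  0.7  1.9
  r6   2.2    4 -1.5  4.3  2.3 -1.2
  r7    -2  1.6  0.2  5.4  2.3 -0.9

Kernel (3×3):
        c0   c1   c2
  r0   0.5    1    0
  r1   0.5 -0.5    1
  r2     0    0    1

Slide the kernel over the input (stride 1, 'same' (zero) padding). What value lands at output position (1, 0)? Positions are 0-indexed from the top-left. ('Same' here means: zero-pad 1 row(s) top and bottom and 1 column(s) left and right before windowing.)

10.25

The receptive field on the zero-padded input at this output position is [0 4.6 -1.2 / 0 4.5 4 / 0 5.6 3.9]. Elementwise product with the kernel and sum: 0·0.5 + 4.6·1 + 0·0.5 + 4.5·-0.5 + 4·1 + 3.9·1.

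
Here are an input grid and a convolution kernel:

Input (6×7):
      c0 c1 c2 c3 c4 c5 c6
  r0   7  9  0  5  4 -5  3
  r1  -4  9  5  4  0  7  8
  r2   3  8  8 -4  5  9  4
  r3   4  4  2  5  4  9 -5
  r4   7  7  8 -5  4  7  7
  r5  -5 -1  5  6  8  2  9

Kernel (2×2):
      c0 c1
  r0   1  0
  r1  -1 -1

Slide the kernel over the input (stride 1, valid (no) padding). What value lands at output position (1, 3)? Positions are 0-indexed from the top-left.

3

The receptive field on the input at this output position is [4 0 / -4 5]. Elementwise product with the kernel and sum: 4·1 + -4·-1 + 5·-1.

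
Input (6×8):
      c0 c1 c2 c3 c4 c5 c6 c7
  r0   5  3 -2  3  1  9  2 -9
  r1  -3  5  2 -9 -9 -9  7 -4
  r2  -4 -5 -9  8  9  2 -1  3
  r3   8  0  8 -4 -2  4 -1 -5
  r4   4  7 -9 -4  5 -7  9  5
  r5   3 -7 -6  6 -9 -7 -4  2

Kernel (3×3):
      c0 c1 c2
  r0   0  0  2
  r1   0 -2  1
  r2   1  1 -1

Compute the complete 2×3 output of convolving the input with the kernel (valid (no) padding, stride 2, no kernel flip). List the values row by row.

-12 1 41
10 6 -22

Output[0,0]: The receptive field on the input at this output position is [5 3 -2 / -3 5 2 / -4 -5 -9]. Elementwise product with the kernel and sum: -2·2 + 5·-2 + 2·1 + -4·1 + -5·1 + -9·-1.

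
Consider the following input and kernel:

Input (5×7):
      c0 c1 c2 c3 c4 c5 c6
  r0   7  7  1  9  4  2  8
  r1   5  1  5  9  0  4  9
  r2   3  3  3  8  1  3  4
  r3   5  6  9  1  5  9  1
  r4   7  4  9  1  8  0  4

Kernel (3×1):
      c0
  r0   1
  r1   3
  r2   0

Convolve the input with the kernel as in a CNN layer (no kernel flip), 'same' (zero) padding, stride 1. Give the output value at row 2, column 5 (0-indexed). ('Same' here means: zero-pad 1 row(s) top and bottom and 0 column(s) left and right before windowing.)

13

The receptive field on the zero-padded input at this output position is [4 / 3 / 9]. Elementwise product with the kernel and sum: 4·1 + 3·3.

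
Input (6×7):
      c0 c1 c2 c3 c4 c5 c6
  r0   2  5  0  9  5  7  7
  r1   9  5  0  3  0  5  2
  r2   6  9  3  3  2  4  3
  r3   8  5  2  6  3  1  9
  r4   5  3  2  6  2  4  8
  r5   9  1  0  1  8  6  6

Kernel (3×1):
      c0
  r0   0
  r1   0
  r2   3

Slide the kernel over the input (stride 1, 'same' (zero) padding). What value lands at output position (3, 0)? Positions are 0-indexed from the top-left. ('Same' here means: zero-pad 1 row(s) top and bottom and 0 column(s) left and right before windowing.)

15

The receptive field on the zero-padded input at this output position is [6 / 8 / 5]. Elementwise product with the kernel and sum: 5·3.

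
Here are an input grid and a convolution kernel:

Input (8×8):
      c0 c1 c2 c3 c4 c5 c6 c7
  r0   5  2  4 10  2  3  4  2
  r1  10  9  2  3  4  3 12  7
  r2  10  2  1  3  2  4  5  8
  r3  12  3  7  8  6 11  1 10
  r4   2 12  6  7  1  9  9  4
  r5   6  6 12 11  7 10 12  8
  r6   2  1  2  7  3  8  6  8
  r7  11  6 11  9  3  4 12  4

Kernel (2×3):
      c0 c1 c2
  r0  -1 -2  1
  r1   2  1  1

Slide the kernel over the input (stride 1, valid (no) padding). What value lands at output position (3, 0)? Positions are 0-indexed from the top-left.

11

The receptive field on the input at this output position is [12 3 7 / 2 12 6]. Elementwise product with the kernel and sum: 12·-1 + 3·-2 + 7·1 + 2·2 + 12·1 + 6·1.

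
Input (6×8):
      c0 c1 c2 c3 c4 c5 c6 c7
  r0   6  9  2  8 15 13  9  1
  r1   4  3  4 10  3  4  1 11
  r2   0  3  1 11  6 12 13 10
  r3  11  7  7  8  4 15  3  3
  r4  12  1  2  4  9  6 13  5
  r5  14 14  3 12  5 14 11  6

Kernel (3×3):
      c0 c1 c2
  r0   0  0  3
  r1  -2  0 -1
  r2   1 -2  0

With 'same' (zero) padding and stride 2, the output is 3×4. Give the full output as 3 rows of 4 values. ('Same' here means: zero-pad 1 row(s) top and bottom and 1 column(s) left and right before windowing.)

Output[0,0]: The receptive field on the zero-padded input at this output position is [0 0 0 / 0 6 9 / 0 4 3]. Elementwise product with the kernel and sum: 0·3 + 0·-2 + 9·-1 + 0·1 + 4·-2.
Output[0,1]: The receptive field on the zero-padded input at this output position is [0 0 0 / 9 2 8 / 3 4 10]. Elementwise product with the kernel and sum: 0·3 + 9·-2 + 8·-1 + 3·1 + 4·-2.

-17 -31 -25 -25
-16 6 -22 8
-8 26 33 -16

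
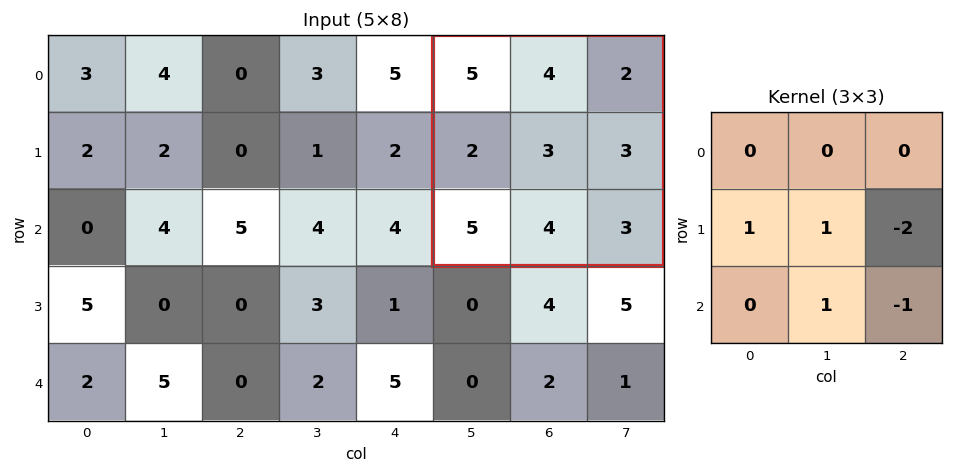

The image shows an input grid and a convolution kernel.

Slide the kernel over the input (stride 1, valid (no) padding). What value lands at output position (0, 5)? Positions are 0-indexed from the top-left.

0

The receptive field on the input at this output position is [5 4 2 / 2 3 3 / 5 4 3]. Elementwise product with the kernel and sum: 2·1 + 3·1 + 3·-2 + 4·1 + 3·-1.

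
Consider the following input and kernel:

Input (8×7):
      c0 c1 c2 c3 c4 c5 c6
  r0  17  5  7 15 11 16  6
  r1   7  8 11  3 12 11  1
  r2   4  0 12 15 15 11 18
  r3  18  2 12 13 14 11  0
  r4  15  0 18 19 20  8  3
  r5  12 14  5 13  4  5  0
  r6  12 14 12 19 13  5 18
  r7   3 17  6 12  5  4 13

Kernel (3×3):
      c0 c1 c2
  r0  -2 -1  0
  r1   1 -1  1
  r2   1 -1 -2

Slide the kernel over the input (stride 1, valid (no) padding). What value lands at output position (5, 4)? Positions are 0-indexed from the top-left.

The receptive field on the input at this output position is [4 5 0 / 13 5 18 / 5 4 13]. Elementwise product with the kernel and sum: 4·-2 + 5·-1 + 13·1 + 5·-1 + 18·1 + 5·1 + 4·-1 + 13·-2.

-12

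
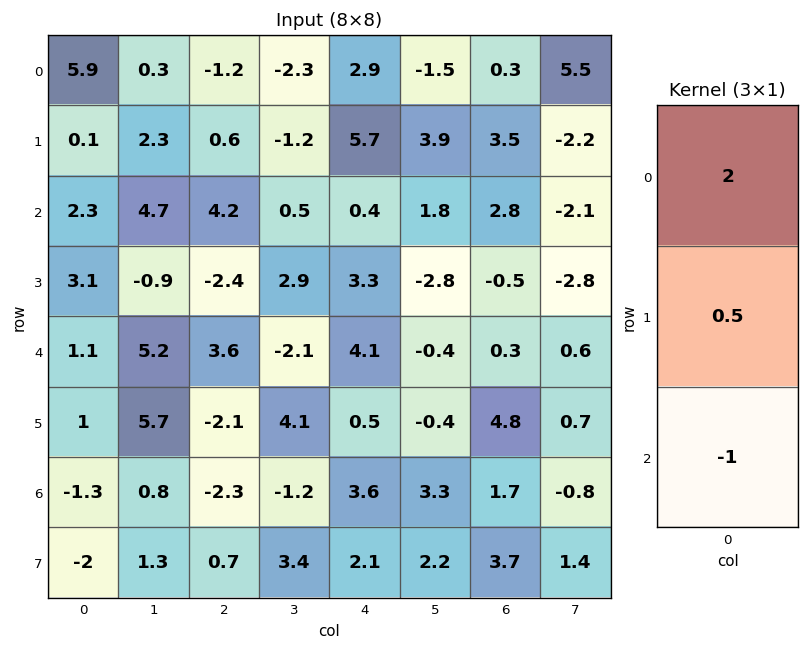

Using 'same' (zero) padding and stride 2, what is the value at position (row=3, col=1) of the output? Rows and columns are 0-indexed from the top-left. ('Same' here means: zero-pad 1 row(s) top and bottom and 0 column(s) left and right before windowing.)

-6.05

The receptive field on the zero-padded input at this output position is [-2.1 / -2.3 / 0.7]. Elementwise product with the kernel and sum: -2.1·2 + -2.3·0.5 + 0.7·-1.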